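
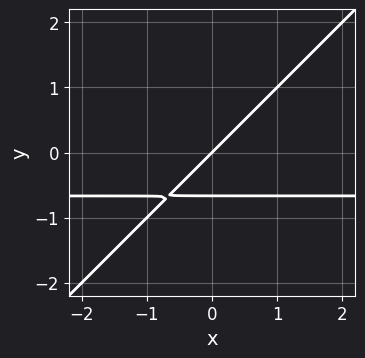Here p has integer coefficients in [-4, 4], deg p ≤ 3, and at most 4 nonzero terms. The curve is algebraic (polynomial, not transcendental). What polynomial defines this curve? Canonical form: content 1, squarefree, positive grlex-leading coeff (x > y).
(a) The degree is 2 — a generic line meets the curve in up to 2 points.
(b) Checking where it meets the axes: one y-axis crossing is at y = 0; it meets the x-axis at x = 0 (among the integer gridlines).
(c) Assembling these constraints gives the stated polynomial.

3*x*y - 3*y^2 + 2*x - 2*y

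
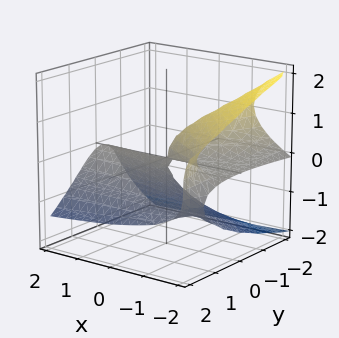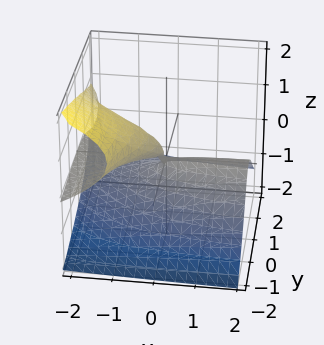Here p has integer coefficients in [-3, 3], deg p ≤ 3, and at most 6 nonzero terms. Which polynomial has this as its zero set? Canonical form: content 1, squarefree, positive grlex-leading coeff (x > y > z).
x*y^2 + 2*z^3 + 2*x*z + 2*y^2 + 2*y*z

First, degree: no degree-2 surface has this shape, so deg p = 3.
Then, from the visible intercepts: the visible x-axis segment lies entirely on the surface; it meets the y-axis at y = 0 (among the integer gridlines).
Finally, putting this together gives p.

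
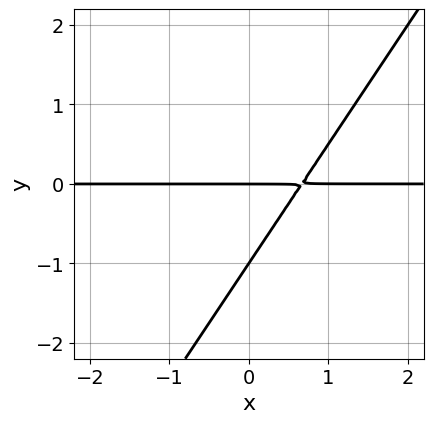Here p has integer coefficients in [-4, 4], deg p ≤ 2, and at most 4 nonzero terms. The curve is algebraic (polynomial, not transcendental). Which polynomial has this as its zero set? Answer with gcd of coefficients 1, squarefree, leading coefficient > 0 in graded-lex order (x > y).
3*x*y - 2*y^2 - 2*y

deg p = 2. The shape is more complex than any degree-1 curve.
From the visible intercepts: every point of the x-axis in the box is on the curve; among the integer gridlines, it crosses the y-axis at y ∈ {-1, 0}.
Putting this together gives p.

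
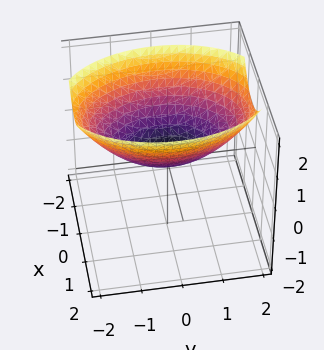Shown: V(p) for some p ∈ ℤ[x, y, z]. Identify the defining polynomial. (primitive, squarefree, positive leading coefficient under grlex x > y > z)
2*x^2 + y^2 - 3*z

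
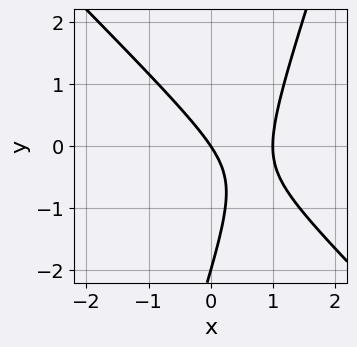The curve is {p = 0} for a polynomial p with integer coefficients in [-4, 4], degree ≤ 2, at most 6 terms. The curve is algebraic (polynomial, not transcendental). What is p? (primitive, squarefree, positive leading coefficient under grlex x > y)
(a) Degree: no degree-1 curve has this shape, so deg p = 2.
(b) Against the integer gridlines: among the integer gridlines, it crosses the y-axis at y ∈ {-2, 0}; the x-axis gridline crossings are at x ∈ {0, 1}.
(c) Together with the visible shape, these determine p as stated.

3*x^2 + 2*x*y - y^2 - 3*x - 2*y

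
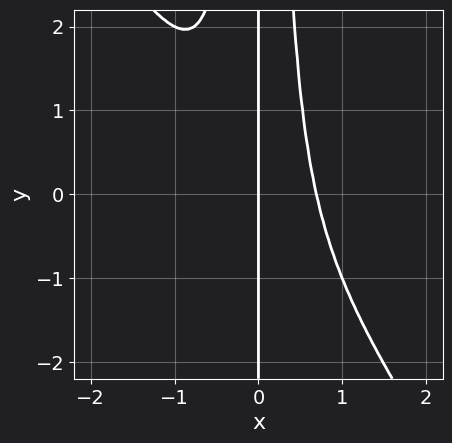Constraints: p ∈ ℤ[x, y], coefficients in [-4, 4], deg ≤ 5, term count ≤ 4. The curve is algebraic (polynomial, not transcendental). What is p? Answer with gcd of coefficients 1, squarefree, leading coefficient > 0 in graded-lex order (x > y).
3*x^4 + 2*x^3*y - x

First, the degree is 4 — the shape is more complex than any degree-3 curve.
Next, against the integer gridlines: it meets the x-axis at x = 0 (among the integer gridlines); the visible y-axis segment lies entirely on the curve.
Finally, putting this together gives p.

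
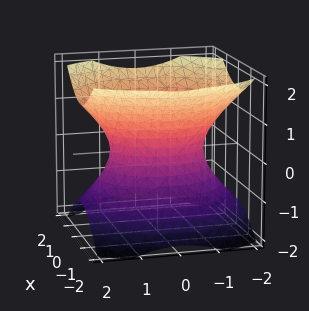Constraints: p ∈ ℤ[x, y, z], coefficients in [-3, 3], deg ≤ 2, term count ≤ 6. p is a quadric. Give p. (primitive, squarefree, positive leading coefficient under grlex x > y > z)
The degree is 2 — an hourglass — one-sheet hyperboloid; a quadric.
Symmetries: mirror symmetry x ↦ −x ⇒ only even powers of x; it's symmetric under y → −y, forcing even powers of y; it's symmetric under z → −z, forcing even powers of z.
Reading off the gridlines: it misses every integer gridline on the z-axis; the x-axis gridline crossings are at x ∈ {-1, 1}.
Assembling these constraints gives the stated polynomial.

3*x^2 + 2*y^2 - 3*z^2 - 3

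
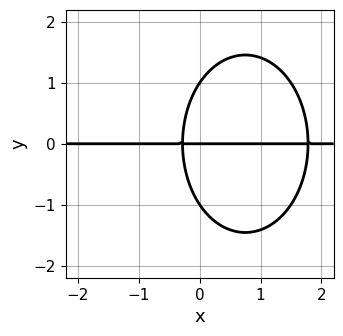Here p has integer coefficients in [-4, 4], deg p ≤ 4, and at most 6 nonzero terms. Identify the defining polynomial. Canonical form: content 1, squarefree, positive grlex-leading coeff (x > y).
(a) The degree is 3 — no degree-2 curve has this shape.
(b) Checking where it meets the axes: every point of the x-axis in the box is on the curve; among the integer gridlines, it crosses the y-axis at y ∈ {-1, 0, 1}.
(c) Fitting integer coefficients to these (and the overall shape) gives p.

2*x^2*y + y^3 - 3*x*y - y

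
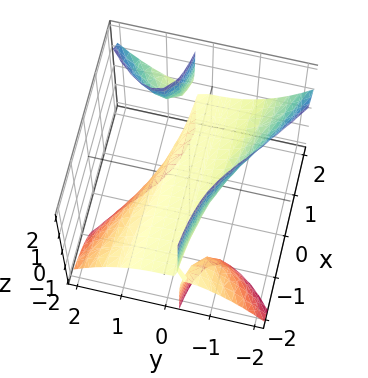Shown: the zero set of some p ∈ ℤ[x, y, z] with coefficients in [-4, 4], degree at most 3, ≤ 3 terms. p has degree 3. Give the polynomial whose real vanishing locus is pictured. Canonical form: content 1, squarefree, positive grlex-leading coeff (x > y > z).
3*x*y*z - 2*y^3 - 2*z

1. I count 2 distinct pieces. They look like related sheets of one shape, so recover p as a whole.
2. Degree: no degree-2 surface has this shape, so deg p = 3.
3. From the visible intercepts: one z-axis crossing is at z = 0; the visible x-axis segment lies entirely on the surface; one y-axis crossing is at y = 0.
4. Fitting integer coefficients to these (and the overall shape) gives p.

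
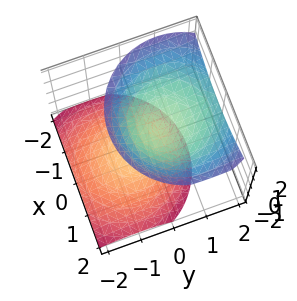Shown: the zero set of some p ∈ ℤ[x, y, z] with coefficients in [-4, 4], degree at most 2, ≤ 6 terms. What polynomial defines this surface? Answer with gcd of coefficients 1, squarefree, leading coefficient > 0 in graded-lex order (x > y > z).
3*x^2 + 3*y^2 - 3*y*z - 3*z^2 + 2

(a) There are 2 components. They look like related sheets of one shape, so recover p as a whole.
(b) Degree: the shape is more complex than any degree-1 surface, so deg p = 2.
(c) Checking where it meets the axes: no y-intercept at any integer in the box; the surface avoids every integer x-axis point in the box.
(d) Together with the visible shape, these determine p as stated.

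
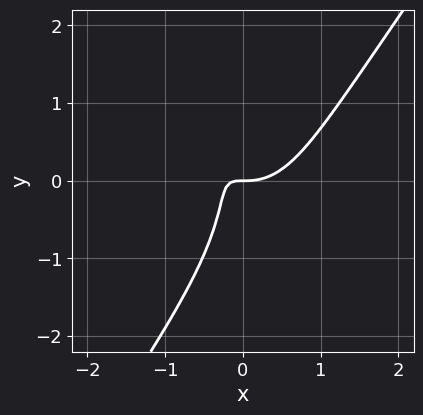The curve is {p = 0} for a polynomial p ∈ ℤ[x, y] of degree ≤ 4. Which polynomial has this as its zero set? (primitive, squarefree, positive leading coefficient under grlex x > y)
3*x^3 - y^3 - 3*x*y - y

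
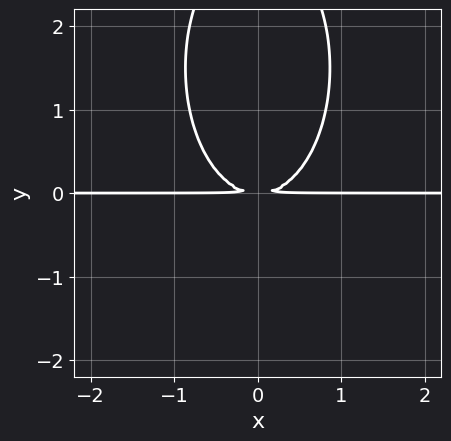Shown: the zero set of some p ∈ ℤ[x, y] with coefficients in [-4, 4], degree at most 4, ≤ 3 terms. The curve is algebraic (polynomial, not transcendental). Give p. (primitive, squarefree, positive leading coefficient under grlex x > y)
3*x^2*y + y^3 - 3*y^2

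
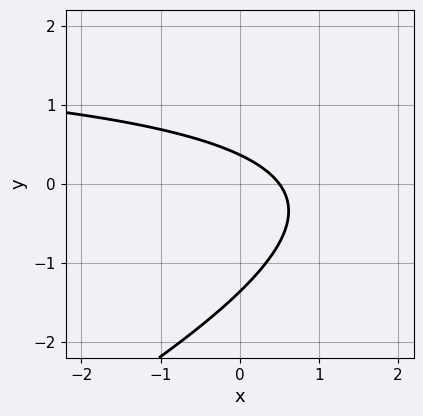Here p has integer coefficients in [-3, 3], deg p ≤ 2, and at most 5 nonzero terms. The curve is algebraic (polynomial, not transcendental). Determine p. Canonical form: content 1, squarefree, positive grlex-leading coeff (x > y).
x*y - 2*y^2 - 2*x - 2*y + 1

(a) The degree is 2 — a generic line meets the curve in up to 2 points.
(b) Matching integer coefficients to the picture gives p.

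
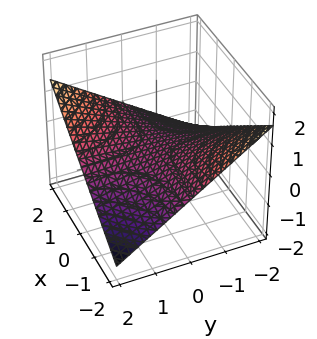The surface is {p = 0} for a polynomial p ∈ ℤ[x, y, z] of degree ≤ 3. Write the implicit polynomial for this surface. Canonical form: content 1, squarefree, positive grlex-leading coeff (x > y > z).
The degree is 2 — a hyperbolic paraboloid; a quadric.
Observable constraints: the visible x-axis segment lies entirely on the surface; every point of the y-axis in the box is on the surface; it meets the z-axis at z = 0 (among the integer gridlines).
Matching integer coefficients to the picture gives p.

x*y - 3*z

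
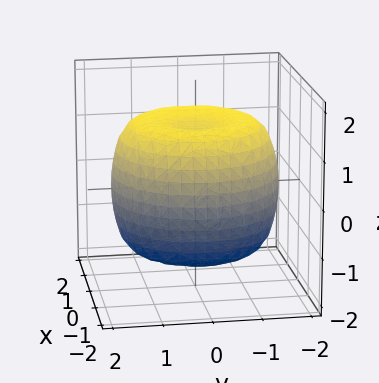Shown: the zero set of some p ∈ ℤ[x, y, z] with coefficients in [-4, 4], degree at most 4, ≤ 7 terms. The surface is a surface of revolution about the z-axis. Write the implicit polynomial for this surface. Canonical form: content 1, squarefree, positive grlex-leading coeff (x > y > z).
x^4 + 2*x^2*y^2 + y^4 - 2*x^2 - 2*y^2 + 2*z^2 - 3

First, deg p = 4. The shape is more complex than any degree-3 surface.
Next, symmetries: rotational symmetry about the z-axis ⇒ p depends on x, y only through x² + y².
Next, from the visible intercepts: a circular section at z = 0 has radius between 1 and 2.
Finally, solving for integer coefficients yields p as stated.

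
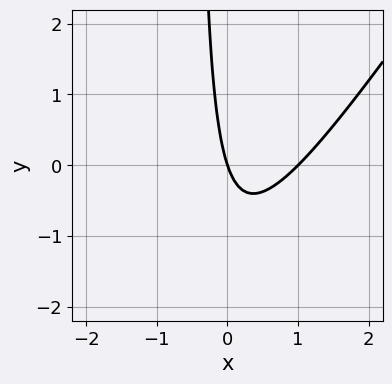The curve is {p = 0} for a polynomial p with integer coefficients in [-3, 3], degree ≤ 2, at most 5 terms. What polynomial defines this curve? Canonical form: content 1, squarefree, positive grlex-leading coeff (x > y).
3*x^2 - 2*x*y - 3*x - y

(a) Degree: no degree-1 curve has this shape, so deg p = 2.
(b) From the axis intercepts and sections: among the integer gridlines, it crosses the x-axis at x ∈ {0, 1}; it meets the y-axis at y = 0 (among the integer gridlines).
(c) Solving for integer coefficients yields p as stated.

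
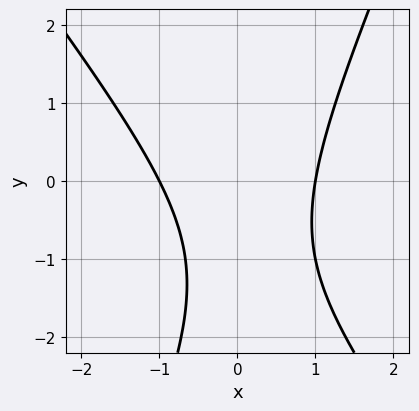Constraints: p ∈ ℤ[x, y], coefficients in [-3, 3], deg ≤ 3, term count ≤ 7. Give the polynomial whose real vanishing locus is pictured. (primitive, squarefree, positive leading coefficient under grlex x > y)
(a) Degree: no degree-1 curve has this shape, so deg p = 2.
(b) Against the integer gridlines: the curve avoids every integer y-axis point in the box; the x-axis gridline crossings are at x ∈ {-1, 1}.
(c) Solving for integer coefficients yields p as stated.

3*x^2 + x*y - y^2 - 2*y - 3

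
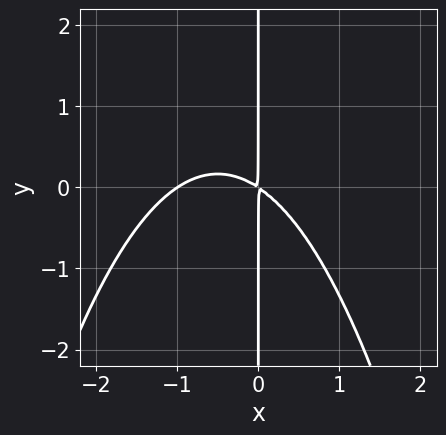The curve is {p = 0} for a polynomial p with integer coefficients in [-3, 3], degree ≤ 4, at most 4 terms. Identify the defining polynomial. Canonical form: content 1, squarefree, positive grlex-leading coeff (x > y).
1. The degree is 3 — no degree-2 curve has this shape.
2. Reading off the gridlines: it crosses the x-axis at the gridline x = -1; every point of the y-axis in the box is on the curve.
3. Putting this together gives p.

2*x^3 + 2*x^2 + 3*x*y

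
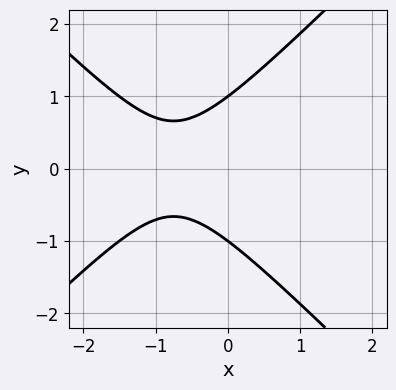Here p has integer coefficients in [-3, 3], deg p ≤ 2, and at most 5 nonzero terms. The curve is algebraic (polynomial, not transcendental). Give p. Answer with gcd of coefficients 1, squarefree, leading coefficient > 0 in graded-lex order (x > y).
1. Degree: no degree-1 curve has this shape, so deg p = 2.
2. Symmetries: the y ↦ −y reflection is a symmetry, so y appears only in even powers.
3. Checking where it meets the axes: the y-axis gridline crossings are at y ∈ {-1, 1}; the curve avoids every integer x-axis point in the box.
4. Solving for integer coefficients yields p as stated.

2*x^2 - 2*y^2 + 3*x + 2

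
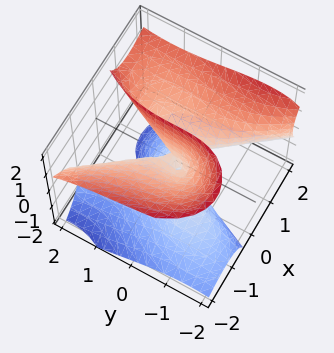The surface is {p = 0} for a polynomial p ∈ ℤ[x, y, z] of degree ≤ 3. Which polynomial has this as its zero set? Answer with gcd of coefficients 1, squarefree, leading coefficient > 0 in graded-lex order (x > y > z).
2*x^3 - 2*x*y*z - 3*x*z^2 + y^3 + x*y

1. deg p = 3. The shape is more complex than any degree-2 surface.
2. Checking where it meets the axes: every point of the z-axis in the box is on the surface; one y-axis crossing is at y = 0; one x-axis crossing is at x = 0.
3. Solving for integer coefficients yields p as stated.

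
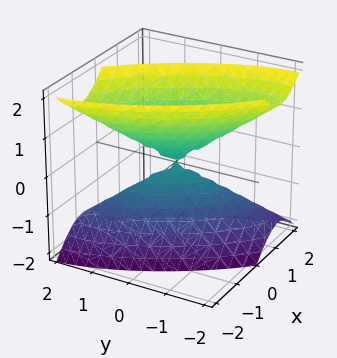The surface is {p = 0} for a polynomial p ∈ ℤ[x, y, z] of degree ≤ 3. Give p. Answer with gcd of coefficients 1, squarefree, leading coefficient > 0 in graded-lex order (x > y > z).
2*x^2 + 2*x*y + y^2 - z^2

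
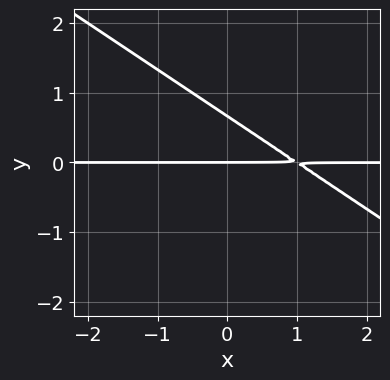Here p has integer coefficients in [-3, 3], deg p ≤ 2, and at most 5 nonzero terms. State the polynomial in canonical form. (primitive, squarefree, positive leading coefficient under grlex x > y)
Degree: no degree-1 curve has this shape, so deg p = 2.
Checking where it meets the axes: it crosses the y-axis at the gridline y = 0; every point of the x-axis in the box is on the curve.
The integer polynomial consistent with all of this is the stated p.

2*x*y + 3*y^2 - 2*y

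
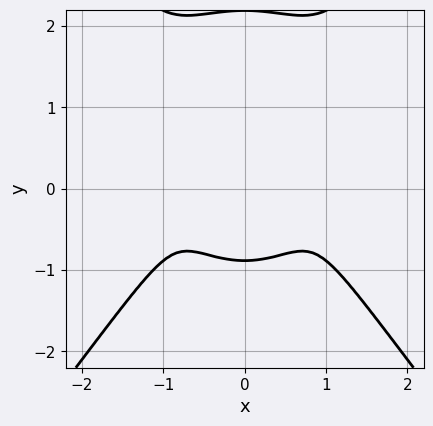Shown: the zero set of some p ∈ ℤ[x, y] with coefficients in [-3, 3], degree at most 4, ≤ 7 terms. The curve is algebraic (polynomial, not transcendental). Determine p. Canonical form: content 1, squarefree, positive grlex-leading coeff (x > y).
1. Degree: a generic line meets the curve in up to 4 points, so deg p = 4.
2. Symmetries: mirror symmetry x ↦ −x ⇒ only even powers of x.
3. Checking where it meets the axes: it misses every integer gridline on the x-axis.
4. Putting this together gives p.

3*x^4 - y^4 + 2*y^3 - 3*x^2 + 2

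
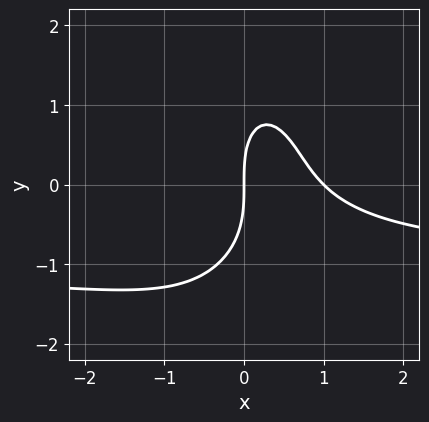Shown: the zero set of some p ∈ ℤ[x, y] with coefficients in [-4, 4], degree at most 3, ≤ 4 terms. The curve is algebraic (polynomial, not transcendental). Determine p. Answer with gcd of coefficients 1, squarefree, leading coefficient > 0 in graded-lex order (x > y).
deg p = 3. A generic line meets the curve in up to 3 points.
Against the integer gridlines: among the integer gridlines, it crosses the x-axis at x ∈ {0, 1}; it crosses the y-axis at the gridline y = 0.
Matching integer coefficients to the picture gives p.

3*x^2*y + y^3 + 3*x^2 - 3*x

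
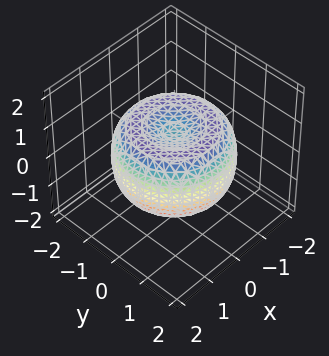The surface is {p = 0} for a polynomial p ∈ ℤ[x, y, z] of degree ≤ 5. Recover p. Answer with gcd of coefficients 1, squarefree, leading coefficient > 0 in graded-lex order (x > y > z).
x^4 + 2*x^2*y^2 + y^4 - 2*x^2 - 2*y^2 + 2*z^2 - 1

First, degree: the shape is more complex than any degree-3 surface, so deg p = 4.
Next, symmetries: the surface is invariant under rotation about z: p = q(x² + y², z).
Then, reading off the gridlines: a circular section at z = 0 has radius between 1 and 2.
Finally, the integer polynomial consistent with all of this is the stated p.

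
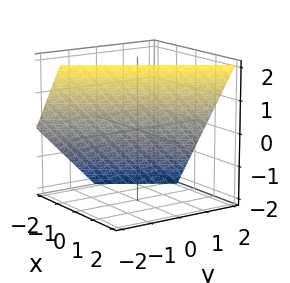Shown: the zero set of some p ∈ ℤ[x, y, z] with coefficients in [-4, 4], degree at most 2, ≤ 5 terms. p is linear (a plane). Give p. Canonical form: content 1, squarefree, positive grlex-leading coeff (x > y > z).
1. The degree is 1 — the surface is flat (a plane).
2. From the visible intercepts: it crosses the y-axis at the gridline y = 1; it meets the z-axis at z = 1 (among the integer gridlines).
3. Assembling these constraints gives the stated polynomial.

3*x - 2*y - 2*z + 2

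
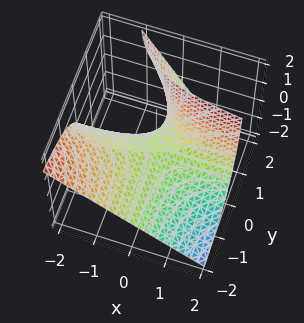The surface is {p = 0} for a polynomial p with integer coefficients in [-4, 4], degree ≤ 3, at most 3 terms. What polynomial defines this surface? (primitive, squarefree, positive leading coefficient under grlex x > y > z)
x*y + y*z - z

1. Degree: a generic line meets the surface in up to 2 points, so deg p = 2.
2. Observable constraints: every point of the y-axis in the box is on the surface; it meets the z-axis at z = 0 (among the integer gridlines); every point of the x-axis in the box is on the surface.
3. Assembling these constraints gives the stated polynomial.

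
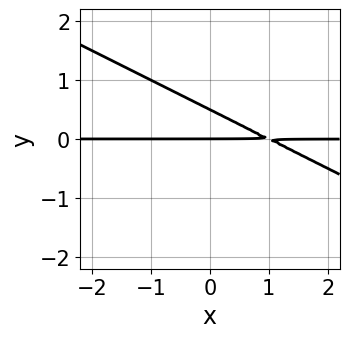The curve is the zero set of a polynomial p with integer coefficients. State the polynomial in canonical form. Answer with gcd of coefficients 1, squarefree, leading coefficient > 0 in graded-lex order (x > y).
(a) The degree is 2 — a generic line meets the curve in up to 2 points.
(b) Checking where it meets the axes: the visible x-axis segment lies entirely on the curve; it crosses the y-axis at the gridline y = 0.
(c) Together with the visible shape, these determine p as stated.

x*y + 2*y^2 - y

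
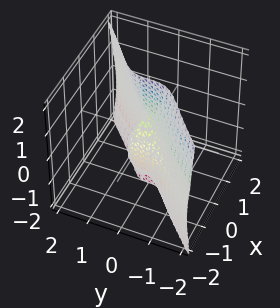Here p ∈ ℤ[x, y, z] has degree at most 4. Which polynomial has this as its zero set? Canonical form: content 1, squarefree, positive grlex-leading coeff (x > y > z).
3*x^3 + x*z^2 - 3*y^3 + x*z - x

Degree: the shape is more complex than any degree-2 surface, so deg p = 3.
Checking where it meets the axes: one x-axis crossing is at x = 0; it meets the y-axis at y = 0 (among the integer gridlines); every point of the z-axis in the box is on the surface.
Assembling these constraints gives the stated polynomial.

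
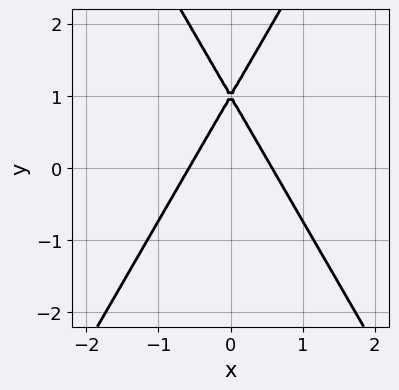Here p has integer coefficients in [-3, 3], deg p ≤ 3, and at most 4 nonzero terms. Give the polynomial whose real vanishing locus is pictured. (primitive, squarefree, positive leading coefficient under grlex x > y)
3*x^2 - y^2 + 2*y - 1

(a) Degree: no degree-1 curve has this shape, so deg p = 2.
(b) Symmetries: it's symmetric under x → −x, forcing even powers of x.
(c) Against the integer gridlines: it crosses the y-axis at the gridline y = 1.
(d) Together with the visible shape, these determine p as stated.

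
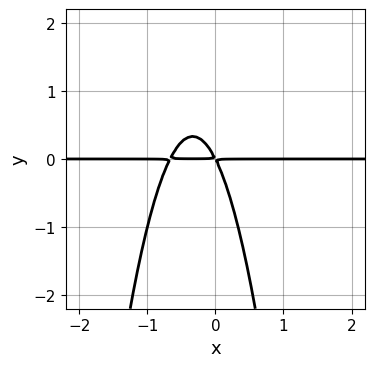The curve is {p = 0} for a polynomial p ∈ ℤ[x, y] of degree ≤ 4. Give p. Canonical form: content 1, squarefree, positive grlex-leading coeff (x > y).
deg p = 3.
Observable constraints: every point of the x-axis in the box is on the curve.
Solving for integer coefficients yields p as stated.

3*x^2*y + 2*x*y + y^2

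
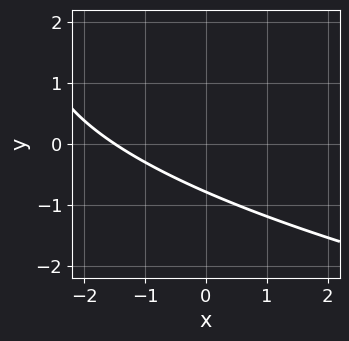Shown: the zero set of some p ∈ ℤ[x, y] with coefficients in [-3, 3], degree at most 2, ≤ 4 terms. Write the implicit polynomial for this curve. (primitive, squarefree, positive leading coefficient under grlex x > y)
First, the degree is 2 — no degree-1 curve has this shape.
Finally, solving for integer coefficients yields p as stated.

y^2 - 2*x - 3*y - 3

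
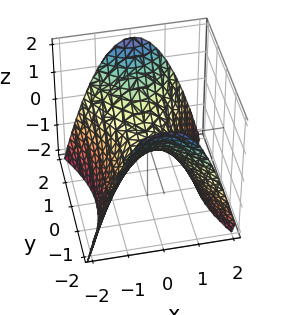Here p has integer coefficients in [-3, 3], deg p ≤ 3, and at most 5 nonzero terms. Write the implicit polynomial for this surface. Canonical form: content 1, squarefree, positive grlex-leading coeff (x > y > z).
1. The degree is 2 — a hyperbolic paraboloid; a quadric.
2. Symmetries: mirror symmetry x ↦ −x ⇒ only even powers of x; mirror symmetry y ↦ −y ⇒ only even powers of y.
3. Reading off the gridlines: it crosses the z-axis at the gridline z = 0; it meets the x-axis at x = 0 (among the integer gridlines); it meets the y-axis at y = 0 (among the integer gridlines).
4. These observations pin down the coefficients.

2*x^2 - y^2 + 2*z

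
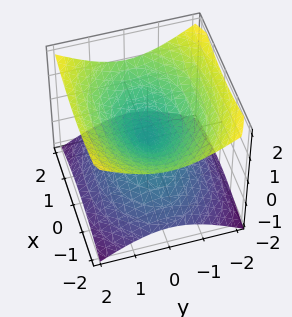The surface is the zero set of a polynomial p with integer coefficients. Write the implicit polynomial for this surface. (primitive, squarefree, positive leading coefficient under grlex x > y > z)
x^2 + 2*y^2 - 3*z^2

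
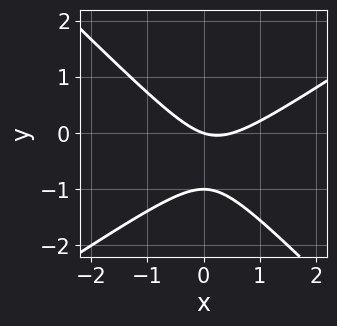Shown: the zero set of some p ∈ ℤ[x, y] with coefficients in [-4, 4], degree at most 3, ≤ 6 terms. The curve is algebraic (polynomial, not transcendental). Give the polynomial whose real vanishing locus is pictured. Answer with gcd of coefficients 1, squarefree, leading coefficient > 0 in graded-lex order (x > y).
2*x^2 - x*y - 3*y^2 - x - 3*y

deg p = 2. A generic line meets the curve in up to 2 points.
Against the integer gridlines: it meets the x-axis at x = 0 (among the integer gridlines); the y-axis gridline crossings are at y ∈ {-1, 0}.
Fitting integer coefficients to these (and the overall shape) gives p.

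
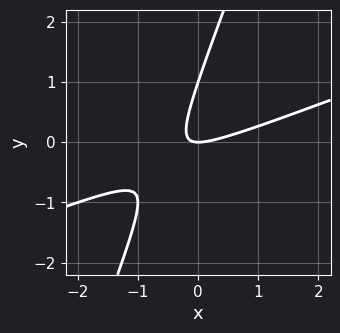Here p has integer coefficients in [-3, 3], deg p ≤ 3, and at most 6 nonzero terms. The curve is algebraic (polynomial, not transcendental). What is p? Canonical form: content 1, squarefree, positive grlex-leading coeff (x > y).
x^2 - 3*x*y + y^2 - y

1. Degree: the shape is more complex than any degree-1 curve, so deg p = 2.
2. Observable constraints: among the integer gridlines, it crosses the y-axis at y ∈ {0, 1}; it meets the x-axis at x = 0 (among the integer gridlines).
3. These observations pin down the coefficients.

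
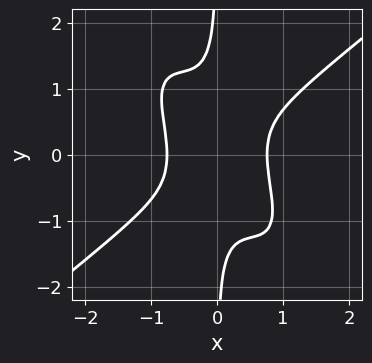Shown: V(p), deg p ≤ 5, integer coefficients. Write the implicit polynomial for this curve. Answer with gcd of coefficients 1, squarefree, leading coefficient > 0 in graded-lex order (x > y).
3*x^4 - 3*x^2*y^2 - 2*x*y^3 - 1

First, the degree is 4 — the shape is more complex than any degree-3 curve.
Then, observable constraints: the curve avoids every integer y-axis point in the box.
Finally, putting this together gives p.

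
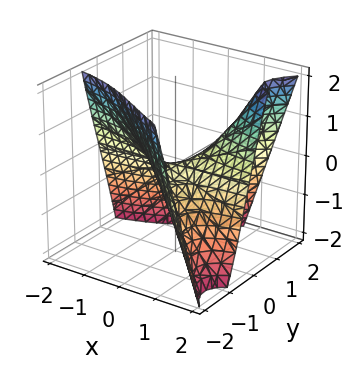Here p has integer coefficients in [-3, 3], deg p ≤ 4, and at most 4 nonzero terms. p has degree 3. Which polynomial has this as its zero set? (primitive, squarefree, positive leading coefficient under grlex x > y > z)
First, deg p = 3. A generic line meets the surface in up to 3 points.
Then, against the integer gridlines: it crosses the y-axis at the gridline y = 0; every point of the x-axis in the box is on the surface.
Finally, putting this together gives p.

y^3 - 3*x*y + 2*z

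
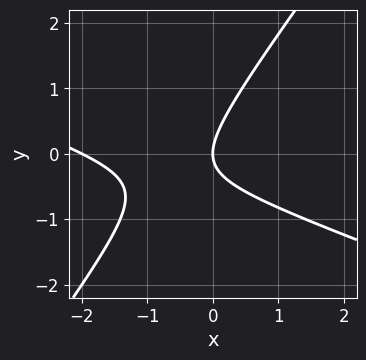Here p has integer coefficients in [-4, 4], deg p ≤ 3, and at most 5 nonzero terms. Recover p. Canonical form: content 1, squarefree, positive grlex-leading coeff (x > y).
The degree is 2 — the shape is more complex than any degree-1 curve.
From the visible intercepts: it crosses the y-axis at the gridline y = 0; the x-axis gridline crossings are at x ∈ {-2, 0}.
The integer polynomial consistent with all of this is the stated p.

x^2 + 2*x*y - 2*y^2 + 2*x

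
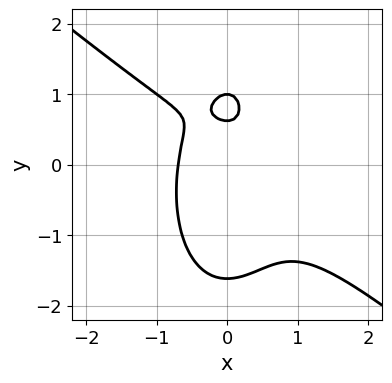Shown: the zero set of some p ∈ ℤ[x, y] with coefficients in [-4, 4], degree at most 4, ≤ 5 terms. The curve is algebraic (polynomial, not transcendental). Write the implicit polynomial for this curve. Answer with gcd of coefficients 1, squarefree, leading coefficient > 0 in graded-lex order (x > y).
3*x^3 + 3*x^2*y + y^3 - 2*y + 1

First, deg p = 3. The shape is more complex than any degree-2 curve.
Then, reading off the gridlines: it meets the y-axis at y = 1 (among the integer gridlines).
Finally, assembling these constraints gives the stated polynomial.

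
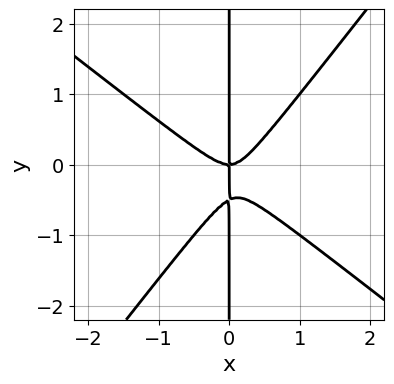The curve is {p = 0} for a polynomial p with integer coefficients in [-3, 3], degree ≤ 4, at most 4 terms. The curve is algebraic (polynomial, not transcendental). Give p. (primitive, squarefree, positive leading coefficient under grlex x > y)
First, deg p = 3. A generic line meets the curve in up to 3 points.
Next, checking where it meets the axes: it meets the x-axis at x = 0 (among the integer gridlines); the visible y-axis segment lies entirely on the curve.
Finally, putting this together gives p.

2*x^3 + x^2*y - 2*x*y^2 - x*y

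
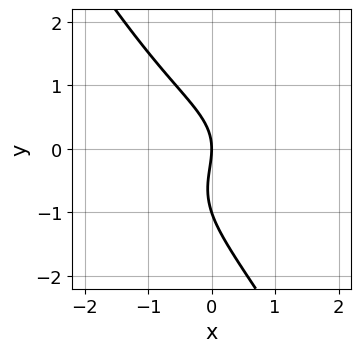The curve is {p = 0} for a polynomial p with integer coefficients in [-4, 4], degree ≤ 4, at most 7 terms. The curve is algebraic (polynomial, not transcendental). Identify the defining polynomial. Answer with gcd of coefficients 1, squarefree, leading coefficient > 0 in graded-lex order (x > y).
x^2*y - x*y^2 - y^3 - y^2 - 2*x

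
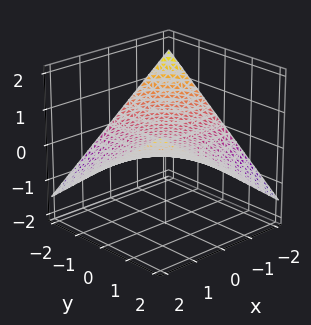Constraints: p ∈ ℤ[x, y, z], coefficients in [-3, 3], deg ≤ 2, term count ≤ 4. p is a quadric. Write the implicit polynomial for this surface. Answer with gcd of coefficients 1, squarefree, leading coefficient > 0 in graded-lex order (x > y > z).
x*y - 3*z

First, deg p = 2. A saddle surface; a quadric.
Next, from the axis intercepts and sections: the visible y-axis segment lies entirely on the surface; it meets the z-axis at z = 0 (among the integer gridlines); every point of the x-axis in the box is on the surface.
Finally, solving for integer coefficients yields p as stated.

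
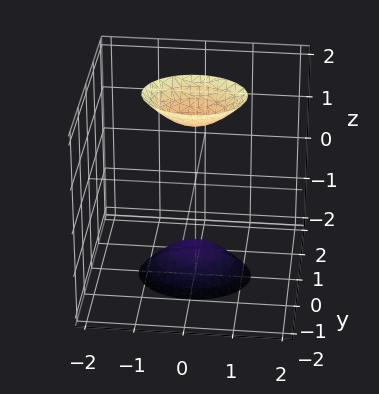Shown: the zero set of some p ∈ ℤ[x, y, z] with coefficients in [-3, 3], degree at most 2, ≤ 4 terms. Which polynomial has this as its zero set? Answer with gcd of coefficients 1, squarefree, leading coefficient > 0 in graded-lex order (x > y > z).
2*x^2 + 3*y^2 - z^2 + 2

(a) The picture has 2 separate pieces.
(b) The degree is 2 — two sheets facing apart; a quadric.
(c) Symmetries: the x ↦ −x reflection is a symmetry, so x appears only in even powers; it's symmetric under y → −y, forcing even powers of y; it's symmetric under z → −z, forcing even powers of z.
(d) Reading off the gridlines: it misses every integer gridline on the x-axis; no y-intercept at any integer in the box.
(e) Together with the visible shape, these determine p as stated.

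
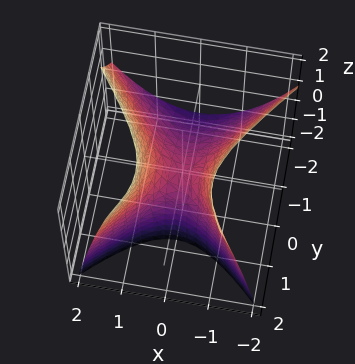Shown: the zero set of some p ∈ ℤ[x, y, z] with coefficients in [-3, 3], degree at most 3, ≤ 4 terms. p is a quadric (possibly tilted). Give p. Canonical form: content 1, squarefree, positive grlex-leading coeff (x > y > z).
3*x^2 - 2*y^2 + 2*y*z - 2*z

(a) deg p = 2. A generic line meets the surface in up to 2 points.
(b) Reading off the gridlines: it meets the x-axis at x = 0 (among the integer gridlines); it crosses the y-axis at the gridline y = 0; it crosses the z-axis at the gridline z = 0.
(c) Solving for integer coefficients yields p as stated.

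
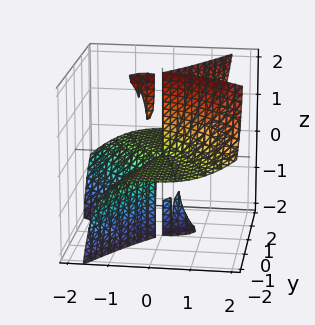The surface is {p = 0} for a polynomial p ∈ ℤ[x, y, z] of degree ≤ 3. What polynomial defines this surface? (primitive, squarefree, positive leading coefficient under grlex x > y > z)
2*x^3 + 3*x*y*z - 3*y^2*z

1. The picture has 3 separate pieces. They look like related sheets of one shape, so recover p as a whole.
2. Degree: a generic line meets the surface in up to 3 points, so deg p = 3.
3. Reading off the gridlines: every point of the z-axis in the box is on the surface; the visible y-axis segment lies entirely on the surface; it crosses the x-axis at the gridline x = 0.
4. Matching integer coefficients to the picture gives p.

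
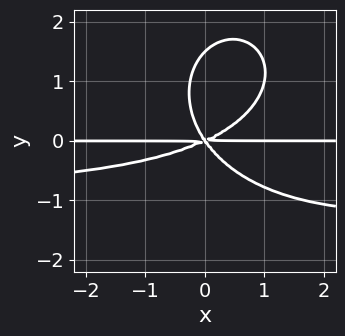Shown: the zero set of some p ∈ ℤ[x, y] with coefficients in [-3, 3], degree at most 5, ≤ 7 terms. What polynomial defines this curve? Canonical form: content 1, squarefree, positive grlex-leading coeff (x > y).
deg p = 4.
Checking where it meets the axes: it meets the y-axis at y = 0 (among the integer gridlines); every point of the x-axis in the box is on the curve.
The integer polynomial consistent with all of this is the stated p.

2*x^2*y^2 + 2*y^4 + 2*x^2*y - 3*x*y^2 - 3*y^3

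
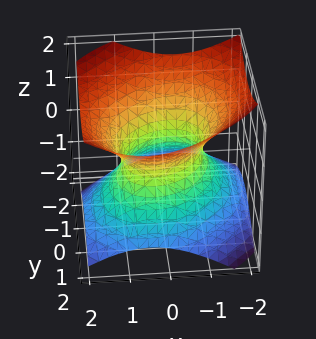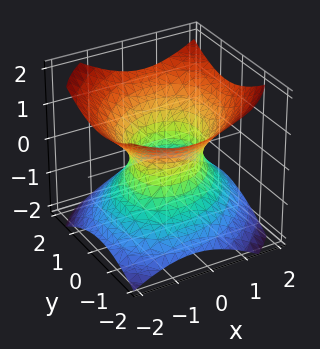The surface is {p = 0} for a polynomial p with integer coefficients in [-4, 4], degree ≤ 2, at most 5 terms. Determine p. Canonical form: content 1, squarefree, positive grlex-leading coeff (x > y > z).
The degree is 2 — no degree-1 surface has this shape.
Observable constraints: among the integer gridlines, it crosses the x-axis at x ∈ {-1, 1}; no z-intercept at any integer in the box; among the integer gridlines, it crosses the y-axis at y ∈ {-1, 1}.
Together with the visible shape, these determine p as stated.

2*x^2 - x*y + 2*y^2 - 3*z^2 - 2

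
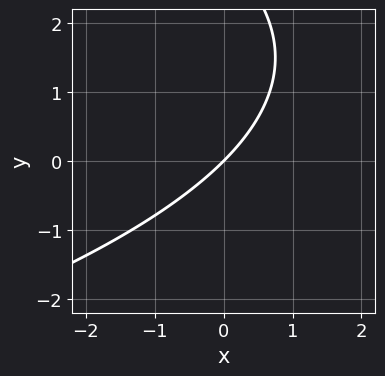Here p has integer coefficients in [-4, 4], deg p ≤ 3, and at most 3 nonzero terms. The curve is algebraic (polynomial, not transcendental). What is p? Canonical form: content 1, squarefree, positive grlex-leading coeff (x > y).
y^2 + 3*x - 3*y

1. deg p = 2. The shape is more complex than any degree-1 curve.
2. From the axis intercepts and sections: it crosses the x-axis at the gridline x = 0; it crosses the y-axis at the gridline y = 0.
3. These observations pin down the coefficients.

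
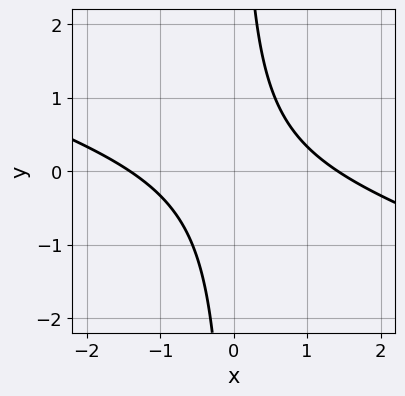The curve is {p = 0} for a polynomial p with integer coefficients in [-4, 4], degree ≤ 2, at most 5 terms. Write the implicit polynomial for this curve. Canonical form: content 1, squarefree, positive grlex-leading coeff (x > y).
First, the degree is 2 — the shape is more complex than any degree-1 curve.
Next, observable constraints: it misses every integer gridline on the y-axis.
Finally, fitting integer coefficients to these (and the overall shape) gives p.

x^2 + 3*x*y - 2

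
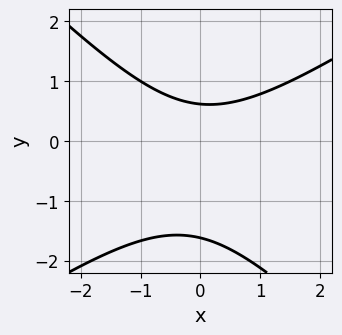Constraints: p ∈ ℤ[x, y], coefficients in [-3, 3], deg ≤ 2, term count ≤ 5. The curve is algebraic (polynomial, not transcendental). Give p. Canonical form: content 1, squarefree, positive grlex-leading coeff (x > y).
First, the degree is 2 — the shape is more complex than any degree-1 curve.
Next, against the integer gridlines: it misses every integer gridline on the x-axis.
Finally, assembling these constraints gives the stated polynomial.

2*x^2 - x*y - 3*y^2 - 3*y + 3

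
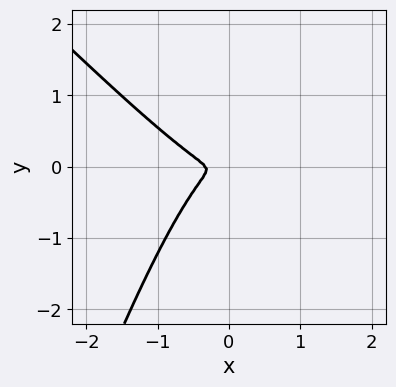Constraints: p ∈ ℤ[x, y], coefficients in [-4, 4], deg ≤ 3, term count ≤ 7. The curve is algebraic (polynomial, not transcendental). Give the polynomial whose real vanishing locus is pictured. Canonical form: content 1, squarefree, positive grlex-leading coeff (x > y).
3*x^3 + 2*x^2*y - x*y^2 + x^2 + 2*y^2

First, degree: a generic line meets the curve in up to 3 points, so deg p = 3.
Finally, matching integer coefficients to the picture gives p.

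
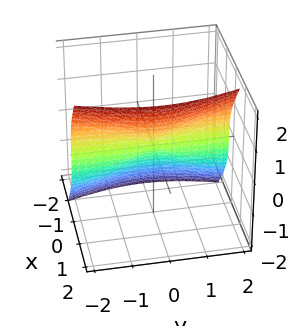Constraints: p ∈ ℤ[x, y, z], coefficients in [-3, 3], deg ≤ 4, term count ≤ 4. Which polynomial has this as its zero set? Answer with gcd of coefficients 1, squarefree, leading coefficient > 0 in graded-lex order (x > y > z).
1. Degree: the shape is more complex than any degree-2 surface, so deg p = 3.
2. From the visible intercepts: it crosses the x-axis at the gridline x = 0; the visible y-axis segment lies entirely on the surface; it meets the z-axis at z = 0 (among the integer gridlines).
3. These observations pin down the coefficients.

3*x^3 + 2*x*y^2 + 2*x*z^2 - 2*z^3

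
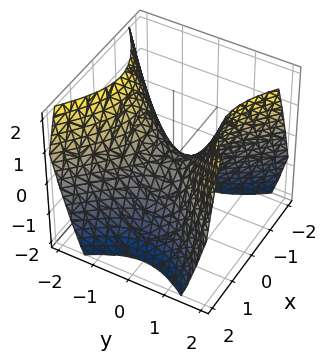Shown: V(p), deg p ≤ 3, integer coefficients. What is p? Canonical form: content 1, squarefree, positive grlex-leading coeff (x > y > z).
x^2 - y^2 + z

deg p = 2. A hyperbolic paraboloid; a quadric.
Symmetries: the x ↦ −x reflection is a symmetry, so x appears only in even powers; mirror symmetry y ↦ −y ⇒ only even powers of y.
Reading off the gridlines: it crosses the z-axis at the gridline z = 0; it meets the x-axis at x = 0 (among the integer gridlines); it crosses the y-axis at the gridline y = 0.
These observations pin down the coefficients.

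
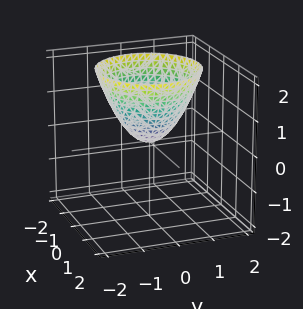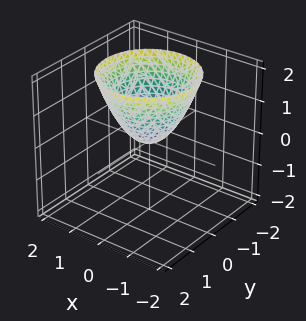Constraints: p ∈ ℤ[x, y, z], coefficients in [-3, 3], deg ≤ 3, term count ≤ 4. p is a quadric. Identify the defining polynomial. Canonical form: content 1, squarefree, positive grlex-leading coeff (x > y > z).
x^2 + y^2 - z

First, degree: a single bowl opening along one axis; a quadric, so deg p = 2.
Next, symmetries: every cross-section ⟂ z is a circle, so x, y appear only via x² + y².
Next, checking where it meets the axes: one x-axis crossing is at x = 0; it crosses the z-axis at the gridline z = 0; a circular section at z = 2 has radius between 1 and 2.
Finally, together with the visible shape, these determine p as stated.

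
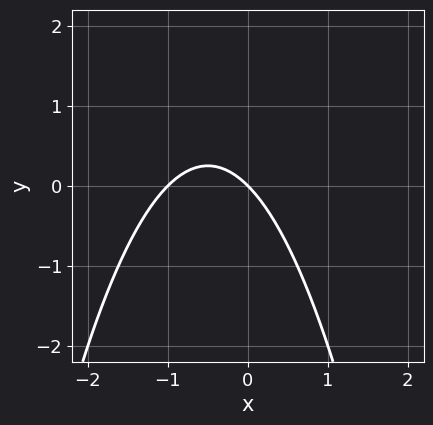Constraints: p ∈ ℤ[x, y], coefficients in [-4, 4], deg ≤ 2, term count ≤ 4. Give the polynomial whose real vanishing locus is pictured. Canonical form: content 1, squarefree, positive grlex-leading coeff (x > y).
x^2 + x + y

deg p = 2. A generic line meets the curve in up to 2 points.
Observable constraints: it crosses the y-axis at the gridline y = 0; among the integer gridlines, it crosses the x-axis at x ∈ {-1, 0}.
Together with the visible shape, these determine p as stated.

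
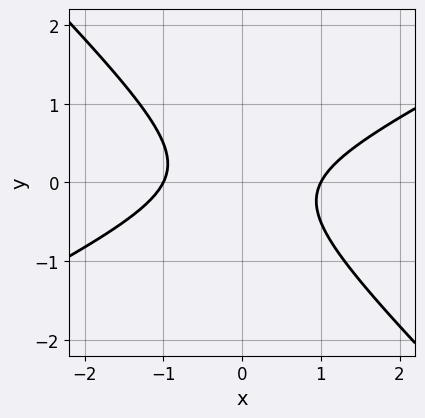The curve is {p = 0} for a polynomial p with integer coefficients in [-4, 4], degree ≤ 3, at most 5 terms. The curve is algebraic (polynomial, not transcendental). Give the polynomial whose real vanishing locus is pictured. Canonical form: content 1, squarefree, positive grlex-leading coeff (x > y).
x^2 - x*y - 2*y^2 - 1

1. Degree: a generic line meets the curve in up to 2 points, so deg p = 2.
2. Checking where it meets the axes: no y-intercept at any integer in the box; among the integer gridlines, it crosses the x-axis at x ∈ {-1, 1}.
3. Putting this together gives p.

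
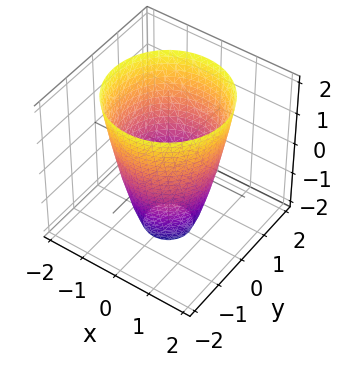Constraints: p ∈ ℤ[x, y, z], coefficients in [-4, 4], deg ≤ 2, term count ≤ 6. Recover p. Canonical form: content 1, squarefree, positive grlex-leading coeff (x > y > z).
2*x^2 + 2*y^2 - z - 3

First, degree: no degree-1 surface has this shape, so deg p = 2.
Next, by symmetry, every cross-section ⟂ z is a circle, so x, y appear only via x² + y².
Then, from the visible intercepts: the surface avoids every integer z-axis point in the box; a circular section at z = 2 has radius between 1 and 2.
Finally, the integer polynomial consistent with all of this is the stated p.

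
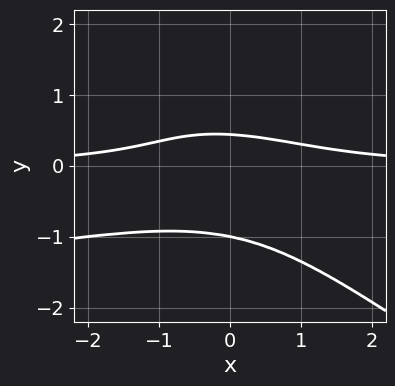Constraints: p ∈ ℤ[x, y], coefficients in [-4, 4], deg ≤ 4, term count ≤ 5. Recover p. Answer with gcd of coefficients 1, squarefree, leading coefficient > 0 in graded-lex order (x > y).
2*x*y^3 + 3*y^4 + x^2*y + 2*y - 1

First, deg p = 4. The shape is more complex than any degree-3 curve.
Then, against the integer gridlines: one y-axis crossing is at y = -1; no x-intercept at any integer in the box.
Finally, putting this together gives p.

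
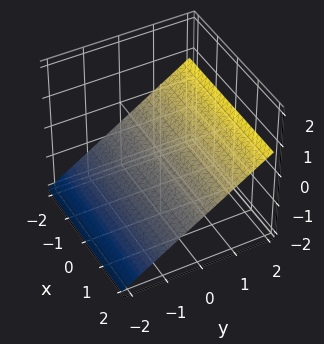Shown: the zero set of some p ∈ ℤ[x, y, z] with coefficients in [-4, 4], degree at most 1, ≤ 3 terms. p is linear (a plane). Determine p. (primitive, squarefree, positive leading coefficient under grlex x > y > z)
2*y - 3*z - 2

deg p = 1. Every cross-section is a straight line — this is a plane.
From the axis intercepts and sections: one y-axis crossing is at y = 1; it misses every integer gridline on the x-axis.
Together with the visible shape, these determine p as stated.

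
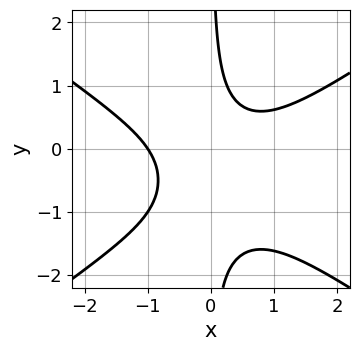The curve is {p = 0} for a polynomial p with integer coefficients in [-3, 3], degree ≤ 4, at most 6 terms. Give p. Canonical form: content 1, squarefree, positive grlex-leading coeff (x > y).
x^3 - 2*x*y^2 - 2*x*y + 1

(a) The degree is 3 — a generic line meets the curve in up to 3 points.
(b) From the visible intercepts: the curve avoids every integer y-axis point in the box; one x-axis crossing is at x = -1.
(c) These observations pin down the coefficients.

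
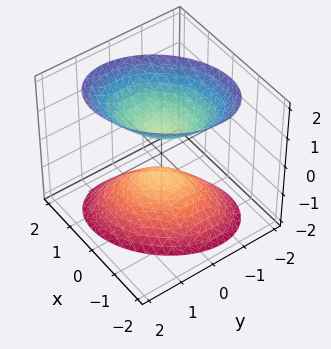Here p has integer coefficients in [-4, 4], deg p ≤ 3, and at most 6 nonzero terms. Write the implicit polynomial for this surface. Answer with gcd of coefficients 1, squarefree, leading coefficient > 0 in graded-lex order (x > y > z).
1. The picture has 2 separate pieces. Treating them together as one polynomial.
2. Degree: no degree-1 surface has this shape, so deg p = 2.
3. From the axis intercepts and sections: no y-intercept at any integer in the box; the surface avoids every integer x-axis point in the box.
4. Assembling these constraints gives the stated polynomial.

3*x^2 - 2*x*y + 3*y^2 - 2*z^2 + 1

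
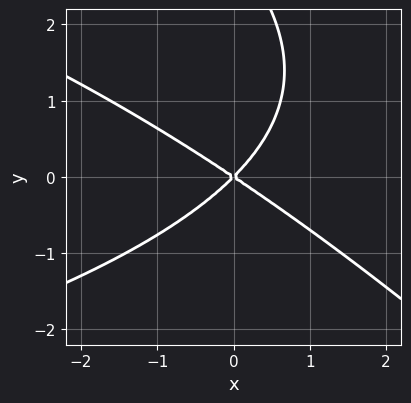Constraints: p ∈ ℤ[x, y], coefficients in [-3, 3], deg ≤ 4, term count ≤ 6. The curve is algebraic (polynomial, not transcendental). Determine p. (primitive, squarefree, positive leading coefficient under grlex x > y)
x*y^2 + y^3 + 2*x^2 + x*y - 3*y^2

Degree: a generic line meets the curve in up to 3 points, so deg p = 3.
Checking where it meets the axes: it crosses the x-axis at the gridline x = 0; it meets the y-axis at y = 0 (among the integer gridlines).
Together with the visible shape, these determine p as stated.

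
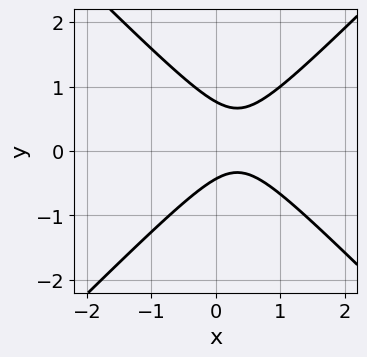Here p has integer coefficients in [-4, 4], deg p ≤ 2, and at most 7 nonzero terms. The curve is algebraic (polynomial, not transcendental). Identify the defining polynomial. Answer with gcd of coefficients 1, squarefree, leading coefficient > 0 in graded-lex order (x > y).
First, degree: a generic line meets the curve in up to 2 points, so deg p = 2.
Next, observable constraints: the curve avoids every integer x-axis point in the box.
Finally, matching integer coefficients to the picture gives p.

3*x^2 - 3*y^2 - 2*x + y + 1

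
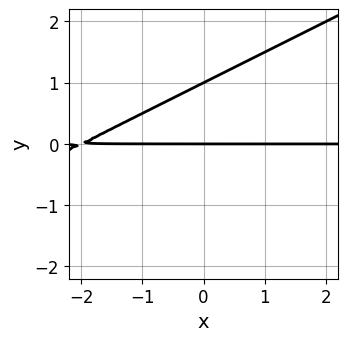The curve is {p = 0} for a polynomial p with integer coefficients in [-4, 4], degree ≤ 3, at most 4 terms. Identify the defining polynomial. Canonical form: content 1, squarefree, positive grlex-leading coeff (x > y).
x*y - 2*y^2 + 2*y

1. The degree is 2 — a generic line meets the curve in up to 2 points.
2. Against the integer gridlines: among the integer gridlines, it crosses the y-axis at y ∈ {0, 1}; the visible x-axis segment lies entirely on the curve.
3. The integer polynomial consistent with all of this is the stated p.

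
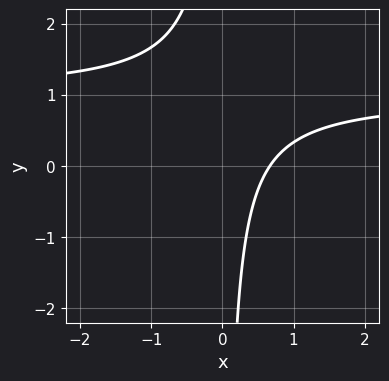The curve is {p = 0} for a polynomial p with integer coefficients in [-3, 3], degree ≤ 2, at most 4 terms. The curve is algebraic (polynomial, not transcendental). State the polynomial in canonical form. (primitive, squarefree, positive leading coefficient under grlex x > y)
3*x*y - 3*x + 2

First, deg p = 2. The shape is more complex than any degree-1 curve.
Then, reading off the gridlines: the curve avoids every integer y-axis point in the box.
Finally, assembling these constraints gives the stated polynomial.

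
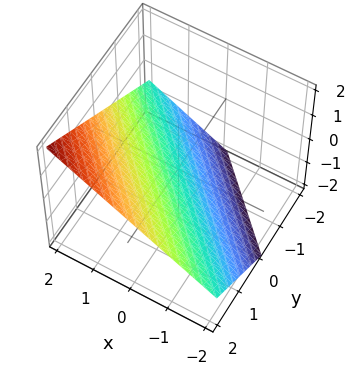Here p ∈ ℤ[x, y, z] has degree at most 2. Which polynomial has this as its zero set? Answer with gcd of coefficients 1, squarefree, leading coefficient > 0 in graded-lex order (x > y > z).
The degree is 1 — every cross-section is a straight line — this is a plane.
From the visible intercepts: it meets the x-axis at x = 1 (among the integer gridlines); one y-axis crossing is at y = 1.
Assembling these constraints gives the stated polynomial.

2*x + 2*y - 3*z - 2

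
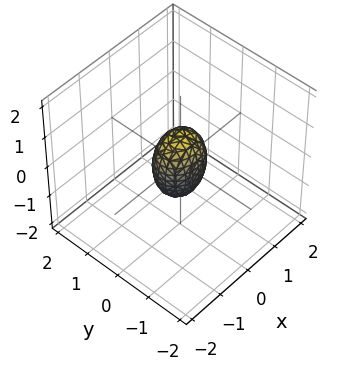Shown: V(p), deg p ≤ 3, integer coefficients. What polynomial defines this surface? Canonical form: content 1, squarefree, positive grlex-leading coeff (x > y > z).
2*x^2 + 3*y^2 + z^2 - 1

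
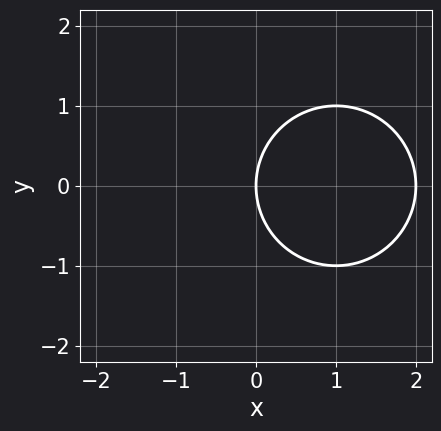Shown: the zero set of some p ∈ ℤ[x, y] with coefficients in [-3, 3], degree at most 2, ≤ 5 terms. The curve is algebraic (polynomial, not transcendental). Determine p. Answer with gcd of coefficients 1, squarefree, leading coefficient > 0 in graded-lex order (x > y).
x^2 + y^2 - 2*x

(a) deg p = 2.
(b) Symmetries: it's symmetric under y → −y, forcing even powers of y.
(c) Observable constraints: it meets the y-axis at y = 0 (among the integer gridlines); the x-axis gridline crossings are at x ∈ {0, 2}.
(d) Solving for integer coefficients yields p as stated.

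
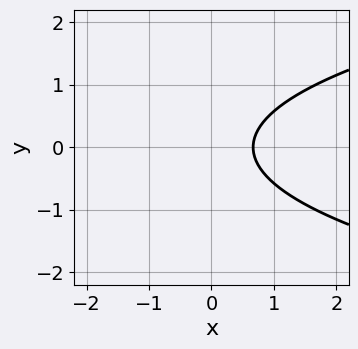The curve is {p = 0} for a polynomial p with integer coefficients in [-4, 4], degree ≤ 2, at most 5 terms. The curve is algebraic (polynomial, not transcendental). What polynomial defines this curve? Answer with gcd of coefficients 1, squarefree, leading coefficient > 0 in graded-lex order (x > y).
First, the degree is 2 — the shape is more complex than any degree-1 curve.
Then, symmetries: it's symmetric under y → −y, forcing even powers of y.
Then, from the visible intercepts: no y-intercept at any integer in the box.
Finally, matching integer coefficients to the picture gives p.

3*y^2 - 3*x + 2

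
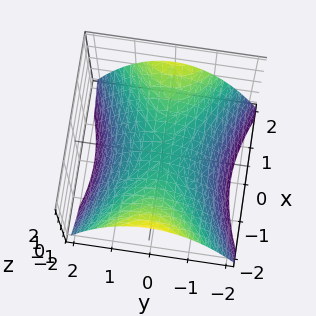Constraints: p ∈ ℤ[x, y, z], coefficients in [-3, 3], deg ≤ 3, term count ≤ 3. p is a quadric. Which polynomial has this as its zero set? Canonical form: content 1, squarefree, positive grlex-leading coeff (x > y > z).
x^2 - 2*y^2 - 3*z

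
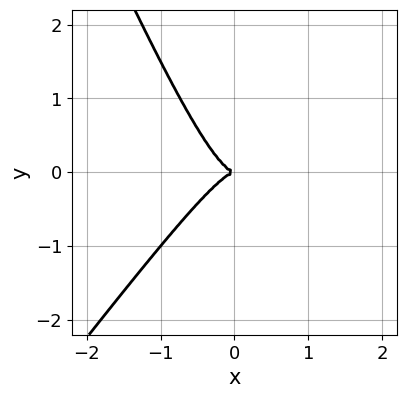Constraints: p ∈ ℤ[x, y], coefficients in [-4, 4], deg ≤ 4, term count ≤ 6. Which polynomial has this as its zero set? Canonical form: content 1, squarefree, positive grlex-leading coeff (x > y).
3*x^3 - x^2*y - x*y^2 + y^2

1. deg p = 3.
2. From the visible intercepts: it crosses the y-axis at the gridline y = 0; it crosses the x-axis at the gridline x = 0.
3. Together with the visible shape, these determine p as stated.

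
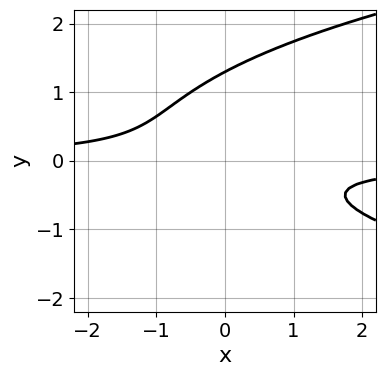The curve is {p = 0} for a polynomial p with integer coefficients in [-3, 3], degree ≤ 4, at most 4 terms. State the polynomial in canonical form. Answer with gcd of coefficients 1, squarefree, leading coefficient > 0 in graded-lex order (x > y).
(a) The degree is 3 — the shape is more complex than any degree-2 curve.
(b) Reading off the gridlines: it misses every integer gridline on the x-axis.
(c) Solving for integer coefficients yields p as stated.

2*y^3 - 2*x*y - 2*y^2 - 1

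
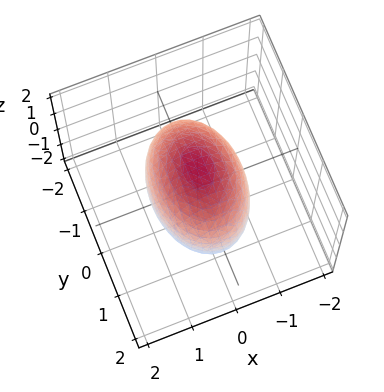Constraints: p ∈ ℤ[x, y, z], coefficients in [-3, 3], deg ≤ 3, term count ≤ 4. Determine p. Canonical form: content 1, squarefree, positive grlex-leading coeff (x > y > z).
First, degree: bounded and convex; a quadric, so deg p = 2.
Next, symmetries: mirror symmetry y ↦ −y ⇒ only even powers of y; the x ↦ −x reflection is a symmetry, so x appears only in even powers; it's symmetric under z → −z, forcing even powers of z.
Next, reading off the gridlines: the x-axis gridline crossings are at x ∈ {-1, 1}.
Finally, these observations pin down the coefficients.

2*x^2 + y^2 + z^2 - 2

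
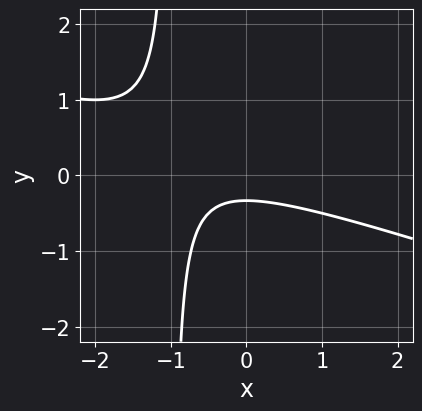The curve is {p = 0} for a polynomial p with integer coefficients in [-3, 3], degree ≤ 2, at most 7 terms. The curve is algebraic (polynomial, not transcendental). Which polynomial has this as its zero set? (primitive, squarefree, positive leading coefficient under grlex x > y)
First, degree: no degree-1 curve has this shape, so deg p = 2.
Then, from the axis intercepts and sections: no x-intercept at any integer in the box.
Finally, assembling these constraints gives the stated polynomial.

x^2 + 3*x*y + x + 3*y + 1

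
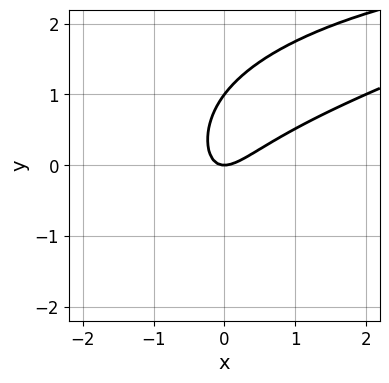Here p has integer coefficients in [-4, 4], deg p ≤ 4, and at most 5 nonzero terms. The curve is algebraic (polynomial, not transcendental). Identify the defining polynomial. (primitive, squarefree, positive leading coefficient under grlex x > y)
y^4 - 2*x*y^2 + 2*x^2 - 2*x*y - y

deg p = 4.
From the visible intercepts: among the integer gridlines, it crosses the y-axis at y ∈ {0, 1}; it meets the x-axis at x = 0 (among the integer gridlines).
Matching integer coefficients to the picture gives p.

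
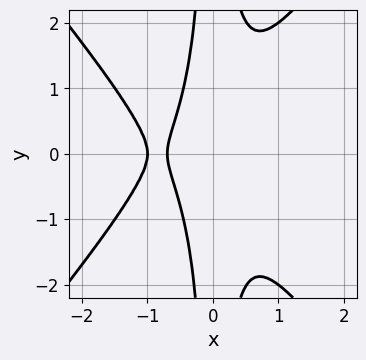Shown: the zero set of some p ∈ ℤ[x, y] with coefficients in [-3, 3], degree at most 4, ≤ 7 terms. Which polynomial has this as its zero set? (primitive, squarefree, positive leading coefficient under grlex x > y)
The degree is 4 — no degree-3 curve has this shape.
Symmetries: mirror symmetry y ↦ −y ⇒ only even powers of y.
From the visible intercepts: it meets the x-axis at x = -1 (among the integer gridlines); it misses every integer gridline on the y-axis.
Solving for integer coefficients yields p as stated.

3*x^4 - 2*x^2*y^2 + 3*x^3 + x + 1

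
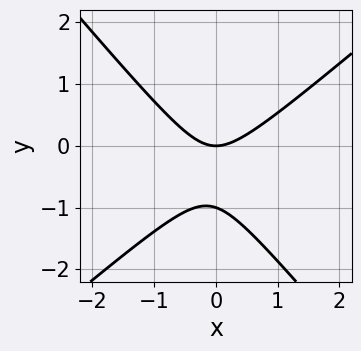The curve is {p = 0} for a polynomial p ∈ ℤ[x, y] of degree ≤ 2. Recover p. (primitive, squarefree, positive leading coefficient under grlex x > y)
3*x^2 - x*y - 3*y^2 - 3*y

1. deg p = 2. The shape is more complex than any degree-1 curve.
2. Against the integer gridlines: the y-axis gridline crossings are at y ∈ {-1, 0}; it meets the x-axis at x = 0 (among the integer gridlines).
3. Putting this together gives p.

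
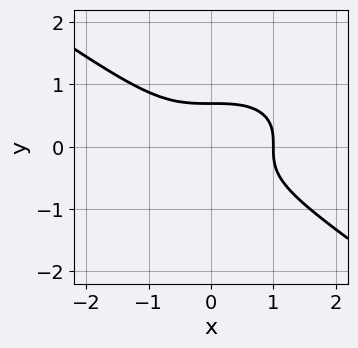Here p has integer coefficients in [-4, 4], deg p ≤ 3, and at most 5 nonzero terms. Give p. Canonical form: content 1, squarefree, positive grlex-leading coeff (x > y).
deg p = 3.
From the axis intercepts and sections: it crosses the x-axis at the gridline x = 1.
Putting this together gives p.

x^3 + 3*y^3 - 1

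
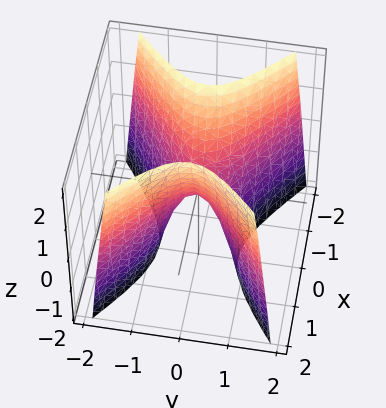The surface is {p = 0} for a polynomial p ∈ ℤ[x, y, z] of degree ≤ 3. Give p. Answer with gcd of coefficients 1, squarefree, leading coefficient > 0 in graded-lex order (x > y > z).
The degree is 2 — a hyperbolic paraboloid; a quadric.
Symmetries: the x ↦ −x reflection is a symmetry, so x appears only in even powers; the y ↦ −y reflection is a symmetry, so y appears only in even powers.
Reading off the gridlines: it crosses the z-axis at the gridline z = 0; it crosses the y-axis at the gridline y = 0.
The integer polynomial consistent with all of this is the stated p.

2*x^2 - 3*y^2 - z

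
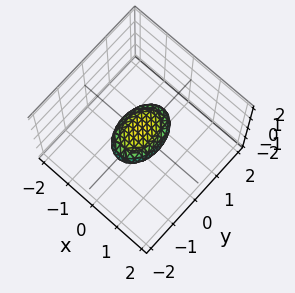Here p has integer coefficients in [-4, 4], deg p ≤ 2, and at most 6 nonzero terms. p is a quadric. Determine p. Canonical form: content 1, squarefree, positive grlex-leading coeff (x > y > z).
2*x^2 + y^2 + 3*z^2 - 1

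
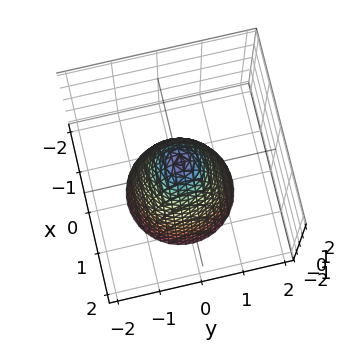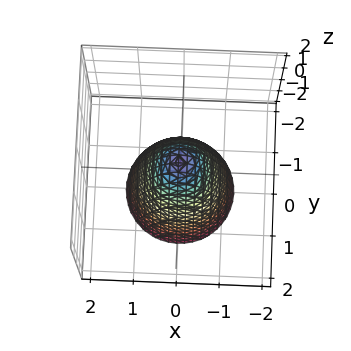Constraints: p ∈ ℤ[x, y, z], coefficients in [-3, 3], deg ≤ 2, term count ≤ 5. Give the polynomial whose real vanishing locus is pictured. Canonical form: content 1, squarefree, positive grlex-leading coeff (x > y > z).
2*x^2 + 2*y^2 + z - 1

First, the degree is 2 — the shape is more complex than any degree-1 surface.
Next, symmetries: rotational symmetry about the z-axis ⇒ p depends on x, y only through x² + y².
Next, from the visible intercepts: one z-axis crossing is at z = 1; a circular section at z = -1 has radius exactly 1.
Finally, the integer polynomial consistent with all of this is the stated p.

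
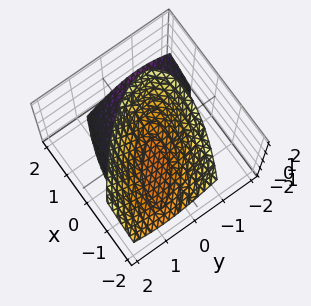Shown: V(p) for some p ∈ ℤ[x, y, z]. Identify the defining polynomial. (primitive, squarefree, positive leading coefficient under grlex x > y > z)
x^2 + 2*x*y + x*z + 2*y^2 - z^2 + 1

(a) The picture has 2 separate pieces. Treating them together as one polynomial.
(b) Degree: the shape is more complex than any degree-1 surface, so deg p = 2.
(c) Observable constraints: the z-axis gridline crossings are at z ∈ {-1, 1}; no y-intercept at any integer in the box.
(d) Together with the visible shape, these determine p as stated.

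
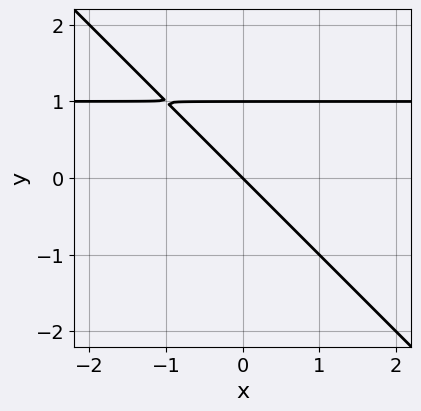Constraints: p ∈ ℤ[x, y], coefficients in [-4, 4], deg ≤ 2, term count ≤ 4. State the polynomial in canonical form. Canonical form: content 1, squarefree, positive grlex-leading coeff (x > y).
The degree is 2 — the shape is more complex than any degree-1 curve.
From the axis intercepts and sections: it crosses the x-axis at the gridline x = 0; among the integer gridlines, it crosses the y-axis at y ∈ {0, 1}.
Matching integer coefficients to the picture gives p.

x*y + y^2 - x - y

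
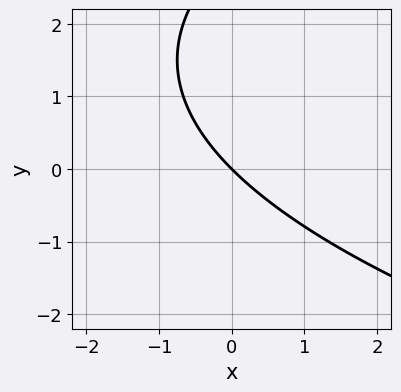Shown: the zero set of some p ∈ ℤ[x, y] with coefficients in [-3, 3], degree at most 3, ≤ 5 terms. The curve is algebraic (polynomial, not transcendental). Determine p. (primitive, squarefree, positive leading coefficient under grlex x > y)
y^2 - 3*x - 3*y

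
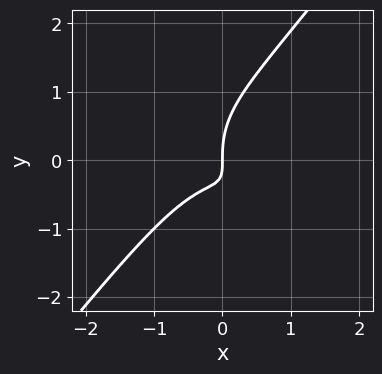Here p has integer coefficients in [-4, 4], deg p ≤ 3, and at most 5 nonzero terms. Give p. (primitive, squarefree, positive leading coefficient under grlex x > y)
(a) The degree is 3 — no degree-2 curve has this shape.
(b) From the visible intercepts: one y-axis crossing is at y = 0; one x-axis crossing is at x = 0.
(c) Putting this together gives p.

2*x^3 - y^3 + 2*x*y + x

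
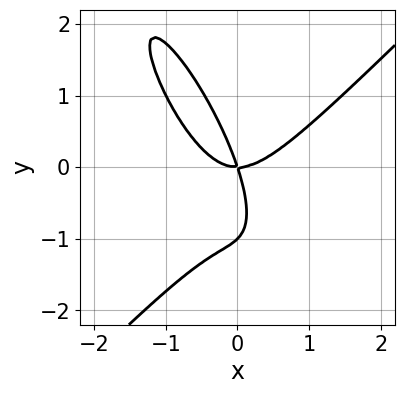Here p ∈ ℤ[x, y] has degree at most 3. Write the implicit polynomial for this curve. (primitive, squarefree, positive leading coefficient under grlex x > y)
1. Degree: a generic line meets the curve in up to 3 points, so deg p = 3.
2. From the axis intercepts and sections: among the integer gridlines, it crosses the y-axis at y ∈ {-1, 0}; one x-axis crossing is at x = 0.
3. Putting this together gives p.

3*x^3 - 2*x*y^2 - y^3 - 3*x*y - y^2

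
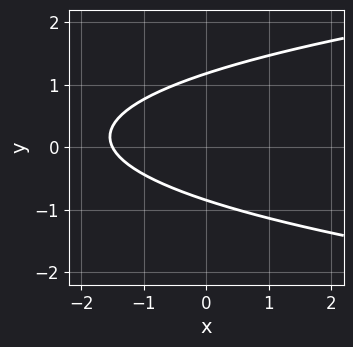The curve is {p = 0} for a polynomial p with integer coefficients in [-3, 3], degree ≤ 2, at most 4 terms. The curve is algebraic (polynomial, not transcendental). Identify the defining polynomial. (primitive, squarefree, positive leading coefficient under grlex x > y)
(a) The degree is 2 — the shape is more complex than any degree-1 curve.
(b) The integer polynomial consistent with all of this is the stated p.

3*y^2 - 2*x - y - 3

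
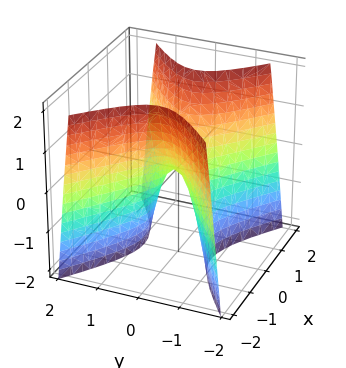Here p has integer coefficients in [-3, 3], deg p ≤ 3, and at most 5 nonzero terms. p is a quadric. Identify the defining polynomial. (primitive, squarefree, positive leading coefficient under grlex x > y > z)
The degree is 2 — a hyperbolic paraboloid; a quadric.
Symmetries: mirror symmetry y ↦ −y ⇒ only even powers of y; mirror symmetry x ↦ −x ⇒ only even powers of x.
Against the integer gridlines: it meets the z-axis at z = 0 (among the integer gridlines); one y-axis crossing is at y = 0.
The integer polynomial consistent with all of this is the stated p.

2*x^2 - 3*y^2 - z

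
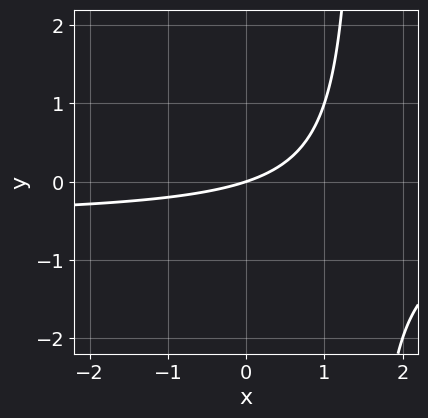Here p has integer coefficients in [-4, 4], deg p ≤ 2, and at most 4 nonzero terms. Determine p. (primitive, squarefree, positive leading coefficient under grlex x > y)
(a) The degree is 2 — no degree-1 curve has this shape.
(b) From the visible intercepts: it crosses the y-axis at the gridline y = 0; one x-axis crossing is at x = 0.
(c) The integer polynomial consistent with all of this is the stated p.

2*x*y + x - 3*y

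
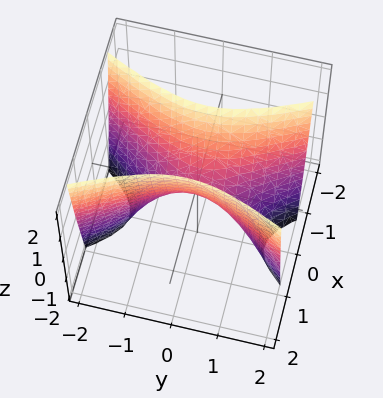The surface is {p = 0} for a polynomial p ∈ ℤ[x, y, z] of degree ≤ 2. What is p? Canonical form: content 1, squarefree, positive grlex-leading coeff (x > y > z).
deg p = 2.
Symmetries: the y ↦ −y reflection is a symmetry, so y appears only in even powers; it's symmetric under x → −x, forcing even powers of x.
From the axis intercepts and sections: it crosses the z-axis at the gridline z = 0; it crosses the x-axis at the gridline x = 0.
Fitting integer coefficients to these (and the overall shape) gives p.

3*x^2 - y^2 - z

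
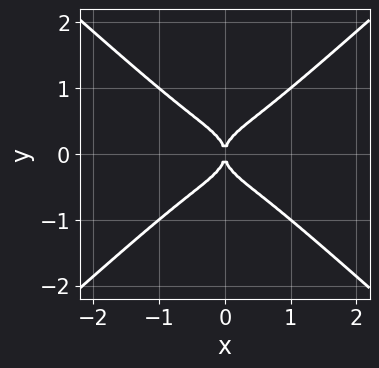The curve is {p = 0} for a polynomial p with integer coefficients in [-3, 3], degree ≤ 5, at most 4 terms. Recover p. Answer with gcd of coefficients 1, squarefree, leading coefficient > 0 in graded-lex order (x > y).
2*x^4 - 3*y^4 + x^2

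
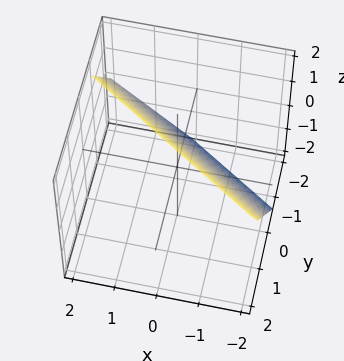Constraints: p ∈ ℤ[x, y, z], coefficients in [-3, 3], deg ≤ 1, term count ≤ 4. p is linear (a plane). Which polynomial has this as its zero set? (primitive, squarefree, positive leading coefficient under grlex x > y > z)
First, deg p = 1.
Next, observable constraints: it crosses the x-axis at the gridline x = -1; one z-axis crossing is at z = 1.
Finally, assembling these constraints gives the stated polynomial.

2*x + 3*y - 2*z + 2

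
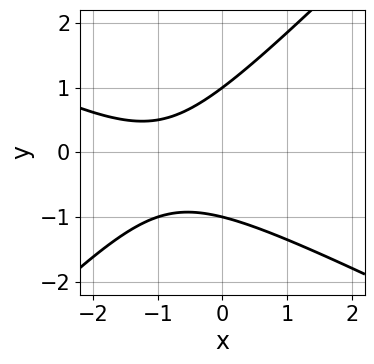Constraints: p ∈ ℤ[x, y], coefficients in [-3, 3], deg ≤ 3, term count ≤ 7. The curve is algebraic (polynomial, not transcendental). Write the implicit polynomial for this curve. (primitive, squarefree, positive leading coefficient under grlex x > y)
x^2 + x*y - 2*y^2 + 2*x + 2

deg p = 2. The shape is more complex than any degree-1 curve.
Checking where it meets the axes: among the integer gridlines, it crosses the y-axis at y ∈ {-1, 1}; the curve avoids every integer x-axis point in the box.
Matching integer coefficients to the picture gives p.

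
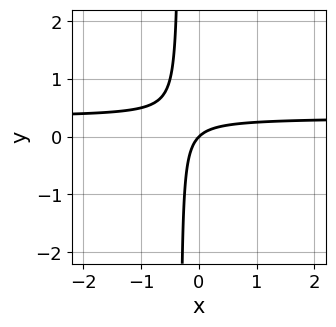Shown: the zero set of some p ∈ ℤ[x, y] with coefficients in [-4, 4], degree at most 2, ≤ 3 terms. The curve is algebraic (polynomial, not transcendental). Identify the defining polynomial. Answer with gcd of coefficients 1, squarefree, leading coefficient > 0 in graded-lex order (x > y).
3*x*y - x + y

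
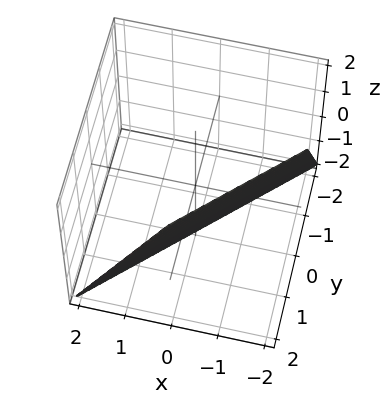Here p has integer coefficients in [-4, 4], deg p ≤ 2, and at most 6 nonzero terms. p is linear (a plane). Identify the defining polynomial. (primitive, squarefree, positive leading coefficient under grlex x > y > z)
1. Degree: the surface is flat (a plane), so deg p = 1.
2. Reading off the gridlines: one y-axis crossing is at y = 1; it meets the z-axis at z = -2 (among the integer gridlines).
3. These observations pin down the coefficients. Check: (-1, 0, 0) on the x-axis lies on the surface, and p(-1, 0, 0) = 0. ✓

2*x - 2*y + z + 2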